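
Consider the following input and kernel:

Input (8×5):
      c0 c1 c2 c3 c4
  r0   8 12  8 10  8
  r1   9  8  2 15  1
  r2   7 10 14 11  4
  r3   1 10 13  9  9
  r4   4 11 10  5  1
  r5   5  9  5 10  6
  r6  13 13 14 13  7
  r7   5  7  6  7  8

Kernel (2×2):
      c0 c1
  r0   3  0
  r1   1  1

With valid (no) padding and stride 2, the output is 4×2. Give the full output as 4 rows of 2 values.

41 41
32 64
26 45
51 55

Output[0,0]: The receptive field on the input at this output position is [8 12 / 9 8]. Elementwise product with the kernel and sum: 8·3 + 9·1 + 8·1.
Output[0,1]: The receptive field on the input at this output position is [8 10 / 2 15]. Elementwise product with the kernel and sum: 8·3 + 2·1 + 15·1.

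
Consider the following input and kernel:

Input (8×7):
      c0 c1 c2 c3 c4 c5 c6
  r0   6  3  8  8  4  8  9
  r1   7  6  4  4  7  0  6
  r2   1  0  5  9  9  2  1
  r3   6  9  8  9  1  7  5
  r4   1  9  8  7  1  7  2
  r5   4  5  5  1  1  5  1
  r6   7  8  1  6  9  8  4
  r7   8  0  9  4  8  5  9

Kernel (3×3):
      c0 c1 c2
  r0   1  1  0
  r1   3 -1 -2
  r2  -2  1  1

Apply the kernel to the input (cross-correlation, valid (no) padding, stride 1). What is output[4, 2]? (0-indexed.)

40

The receptive field on the input at this output position is [8 7 1 / 5 1 1 / 1 6 9]. Elementwise product with the kernel and sum: 8·1 + 7·1 + 5·3 + 1·-1 + 1·-2 + 1·-2 + 6·1 + 9·1.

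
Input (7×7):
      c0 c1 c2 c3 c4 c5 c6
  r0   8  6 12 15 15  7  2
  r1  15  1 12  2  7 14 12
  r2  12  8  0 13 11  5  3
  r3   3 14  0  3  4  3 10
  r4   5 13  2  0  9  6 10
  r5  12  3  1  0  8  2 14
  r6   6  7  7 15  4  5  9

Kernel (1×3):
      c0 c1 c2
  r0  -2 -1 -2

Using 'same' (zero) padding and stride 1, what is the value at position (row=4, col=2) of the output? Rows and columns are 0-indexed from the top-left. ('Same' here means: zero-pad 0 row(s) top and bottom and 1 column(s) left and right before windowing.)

-28

The receptive field on the zero-padded input at this output position is [13 2 0]. Elementwise product with the kernel and sum: 13·-2 + 2·-1 + 0·-2.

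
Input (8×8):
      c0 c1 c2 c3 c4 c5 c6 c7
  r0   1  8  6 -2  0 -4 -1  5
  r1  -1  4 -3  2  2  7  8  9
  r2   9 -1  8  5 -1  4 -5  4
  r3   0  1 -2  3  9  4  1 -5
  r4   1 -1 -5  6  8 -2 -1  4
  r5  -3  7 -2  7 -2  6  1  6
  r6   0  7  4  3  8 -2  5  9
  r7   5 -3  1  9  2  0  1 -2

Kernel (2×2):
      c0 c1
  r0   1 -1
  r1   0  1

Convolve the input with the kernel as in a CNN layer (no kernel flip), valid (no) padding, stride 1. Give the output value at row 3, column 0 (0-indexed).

The receptive field on the input at this output position is [0 1 / 1 -1]. Elementwise product with the kernel and sum: 0·1 + 1·-1 + -1·1.

-2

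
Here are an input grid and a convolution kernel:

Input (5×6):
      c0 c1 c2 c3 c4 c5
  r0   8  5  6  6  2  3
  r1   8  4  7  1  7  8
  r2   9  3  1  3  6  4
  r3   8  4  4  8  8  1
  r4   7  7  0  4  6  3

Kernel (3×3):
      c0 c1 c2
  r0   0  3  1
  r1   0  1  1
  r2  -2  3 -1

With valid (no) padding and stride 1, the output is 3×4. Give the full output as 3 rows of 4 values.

22 26 29 32
15 22 27 46
25 0 37 38

Output[0,0]: The receptive field on the input at this output position is [8 5 6 / 8 4 7 / 9 3 1]. Elementwise product with the kernel and sum: 5·3 + 6·1 + 4·1 + 7·1 + 9·-2 + 3·3 + 1·-1.
Output[0,1]: The receptive field on the input at this output position is [5 6 6 / 4 7 1 / 3 1 3]. Elementwise product with the kernel and sum: 6·3 + 6·1 + 7·1 + 1·1 + 3·-2 + 1·3 + 3·-1.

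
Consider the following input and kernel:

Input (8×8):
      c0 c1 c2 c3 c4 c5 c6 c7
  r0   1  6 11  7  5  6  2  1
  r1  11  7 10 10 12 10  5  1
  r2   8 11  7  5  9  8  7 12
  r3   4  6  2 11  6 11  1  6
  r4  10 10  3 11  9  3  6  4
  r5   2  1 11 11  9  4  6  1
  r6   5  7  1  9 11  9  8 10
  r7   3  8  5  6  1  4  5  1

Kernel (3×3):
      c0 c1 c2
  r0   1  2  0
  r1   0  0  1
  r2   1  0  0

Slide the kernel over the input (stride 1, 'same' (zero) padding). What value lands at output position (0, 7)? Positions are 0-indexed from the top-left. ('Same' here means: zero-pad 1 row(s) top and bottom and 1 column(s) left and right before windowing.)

The receptive field on the zero-padded input at this output position is [0 0 0 / 2 1 0 / 5 1 0]. Elementwise product with the kernel and sum: 0·1 + 0·2 + 0·1 + 5·1.

5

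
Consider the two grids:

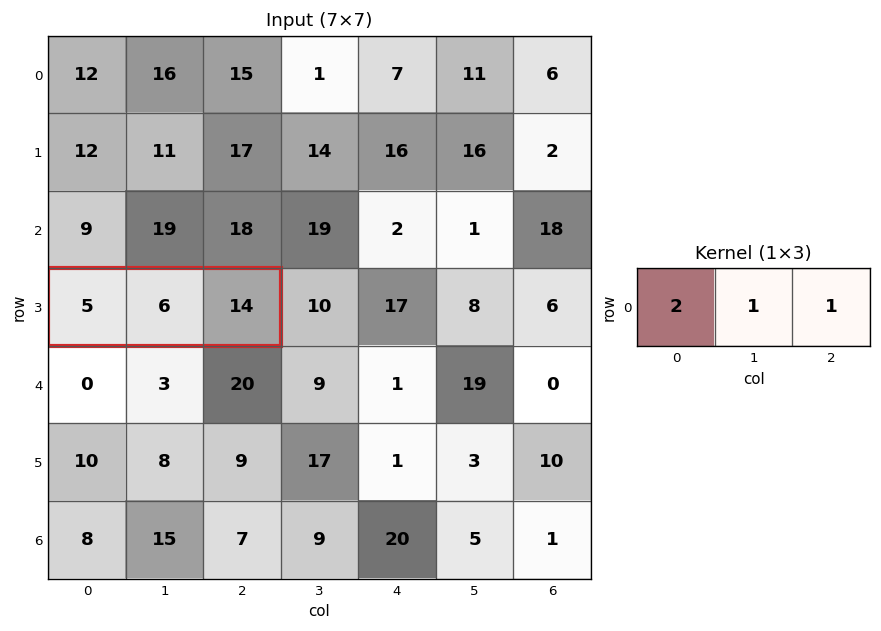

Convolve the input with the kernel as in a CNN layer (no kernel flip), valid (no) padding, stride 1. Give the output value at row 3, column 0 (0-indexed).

30

The receptive field on the input at this output position is [5 6 14]. Elementwise product with the kernel and sum: 5·2 + 6·1 + 14·1.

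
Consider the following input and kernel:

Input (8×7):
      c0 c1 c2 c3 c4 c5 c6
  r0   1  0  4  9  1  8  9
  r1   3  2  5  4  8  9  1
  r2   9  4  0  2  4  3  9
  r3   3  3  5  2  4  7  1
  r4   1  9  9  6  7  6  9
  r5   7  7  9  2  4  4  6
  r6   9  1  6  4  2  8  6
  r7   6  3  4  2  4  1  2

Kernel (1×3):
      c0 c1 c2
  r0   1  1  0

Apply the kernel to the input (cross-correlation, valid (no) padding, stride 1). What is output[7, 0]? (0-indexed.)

9

The receptive field on the input at this output position is [6 3 4]. Elementwise product with the kernel and sum: 6·1 + 3·1.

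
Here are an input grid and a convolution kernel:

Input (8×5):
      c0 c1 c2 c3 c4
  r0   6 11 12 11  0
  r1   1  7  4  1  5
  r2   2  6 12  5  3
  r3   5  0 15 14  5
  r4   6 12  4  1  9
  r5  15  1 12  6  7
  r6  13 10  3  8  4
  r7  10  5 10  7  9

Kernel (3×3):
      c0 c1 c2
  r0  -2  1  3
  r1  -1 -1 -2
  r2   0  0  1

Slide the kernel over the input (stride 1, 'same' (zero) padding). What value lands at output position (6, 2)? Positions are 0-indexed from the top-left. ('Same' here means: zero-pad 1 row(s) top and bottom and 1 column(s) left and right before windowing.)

The receptive field on the zero-padded input at this output position is [1 12 6 / 10 3 8 / 5 10 7]. Elementwise product with the kernel and sum: 1·-2 + 12·1 + 6·3 + 10·-1 + 3·-1 + 8·-2 + 7·1.

6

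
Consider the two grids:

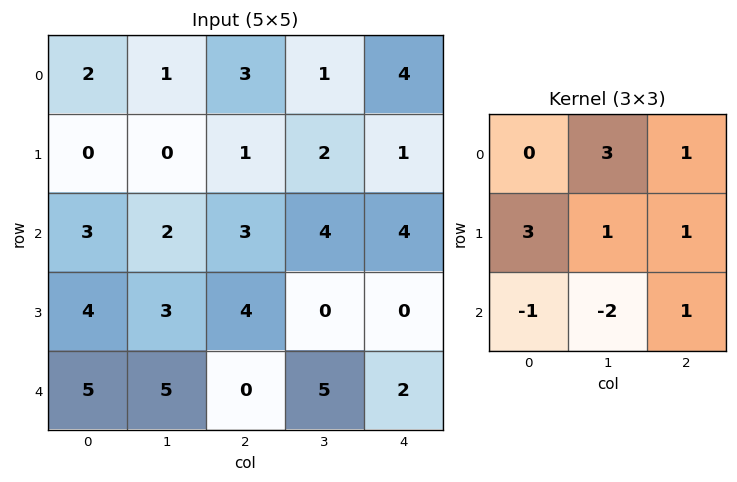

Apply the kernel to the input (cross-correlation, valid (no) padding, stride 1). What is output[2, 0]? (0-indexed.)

The receptive field on the input at this output position is [3 2 3 / 4 3 4 / 5 5 0]. Elementwise product with the kernel and sum: 2·3 + 3·1 + 4·3 + 3·1 + 4·1 + 5·-1 + 5·-2 + 0·1.

13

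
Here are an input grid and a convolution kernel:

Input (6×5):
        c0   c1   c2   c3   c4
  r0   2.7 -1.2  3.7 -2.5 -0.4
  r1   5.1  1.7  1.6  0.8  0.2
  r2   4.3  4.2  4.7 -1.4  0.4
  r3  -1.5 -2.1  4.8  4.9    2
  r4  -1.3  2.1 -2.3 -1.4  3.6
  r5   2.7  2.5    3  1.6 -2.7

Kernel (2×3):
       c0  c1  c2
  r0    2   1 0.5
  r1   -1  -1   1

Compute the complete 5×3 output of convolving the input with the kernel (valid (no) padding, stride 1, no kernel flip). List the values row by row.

Output[0,0]: The receptive field on the input at this output position is [2.7 -1.2 3.7 / 5.1 1.7 1.6]. Elementwise product with the kernel and sum: 2.7·2 + -1.2·1 + 3.7·0.5 + 5.1·-1 + 1.7·-1 + 1.6·1.

0.85 -2.45 2.5
8.9 -4.9 1.2
23.55 14.6 0.5
-5.8 1.85 22.8
-3.85 -2.7 -11.5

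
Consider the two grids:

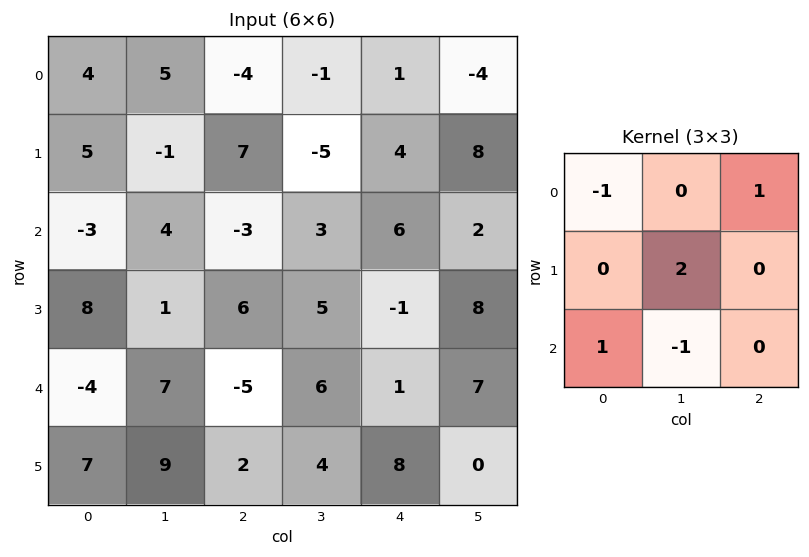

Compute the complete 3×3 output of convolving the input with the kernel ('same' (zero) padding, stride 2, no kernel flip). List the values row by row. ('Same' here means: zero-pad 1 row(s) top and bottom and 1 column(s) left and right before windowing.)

3 -16 -7
-15 -15 31
-14 1 1

Output[0,0]: The receptive field on the zero-padded input at this output position is [0 0 0 / 0 4 5 / 0 5 -1]. Elementwise product with the kernel and sum: 0·-1 + 0·1 + 4·2 + 0·1 + 5·-1.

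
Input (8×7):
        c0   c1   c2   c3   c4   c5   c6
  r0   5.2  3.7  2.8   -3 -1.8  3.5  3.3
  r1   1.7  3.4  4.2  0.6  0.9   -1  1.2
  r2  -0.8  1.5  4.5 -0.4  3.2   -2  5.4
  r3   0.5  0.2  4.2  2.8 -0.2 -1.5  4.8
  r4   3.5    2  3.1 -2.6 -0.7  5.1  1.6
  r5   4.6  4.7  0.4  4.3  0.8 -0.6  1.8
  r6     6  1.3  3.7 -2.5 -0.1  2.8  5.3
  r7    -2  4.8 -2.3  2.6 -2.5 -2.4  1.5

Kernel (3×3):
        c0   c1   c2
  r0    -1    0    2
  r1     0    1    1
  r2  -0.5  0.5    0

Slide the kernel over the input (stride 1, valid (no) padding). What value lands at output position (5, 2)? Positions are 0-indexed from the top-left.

1.05

The receptive field on the input at this output position is [0.4 4.3 0.8 / 3.7 -2.5 -0.1 / -2.3 2.6 -2.5]. Elementwise product with the kernel and sum: 0.4·-1 + 0.8·2 + -2.5·1 + -0.1·1 + -2.3·-0.5 + 2.6·0.5.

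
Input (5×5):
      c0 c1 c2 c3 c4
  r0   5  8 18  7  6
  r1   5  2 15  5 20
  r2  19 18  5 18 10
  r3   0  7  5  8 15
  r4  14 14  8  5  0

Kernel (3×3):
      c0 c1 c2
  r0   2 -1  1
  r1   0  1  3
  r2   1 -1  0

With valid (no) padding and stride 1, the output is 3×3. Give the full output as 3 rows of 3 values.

Output[0,0]: The receptive field on the input at this output position is [5 8 18 / 5 2 15 / 19 18 5]. Elementwise product with the kernel and sum: 5·2 + 8·-1 + 18·1 + 2·1 + 15·3 + 19·1 + 18·-1.

68 48 87
49 55 90
47 84 58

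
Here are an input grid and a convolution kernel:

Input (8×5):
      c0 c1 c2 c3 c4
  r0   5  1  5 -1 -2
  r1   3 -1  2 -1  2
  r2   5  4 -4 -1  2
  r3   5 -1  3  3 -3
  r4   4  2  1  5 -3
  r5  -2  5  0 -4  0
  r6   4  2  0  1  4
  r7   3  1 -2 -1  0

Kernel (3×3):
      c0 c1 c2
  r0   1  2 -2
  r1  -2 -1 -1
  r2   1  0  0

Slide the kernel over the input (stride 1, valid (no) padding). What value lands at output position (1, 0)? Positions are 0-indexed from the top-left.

-8

The receptive field on the input at this output position is [3 -1 2 / 5 4 -4 / 5 -1 3]. Elementwise product with the kernel and sum: 3·1 + -1·2 + 2·-2 + 5·-2 + 4·-1 + -4·-1 + 5·1.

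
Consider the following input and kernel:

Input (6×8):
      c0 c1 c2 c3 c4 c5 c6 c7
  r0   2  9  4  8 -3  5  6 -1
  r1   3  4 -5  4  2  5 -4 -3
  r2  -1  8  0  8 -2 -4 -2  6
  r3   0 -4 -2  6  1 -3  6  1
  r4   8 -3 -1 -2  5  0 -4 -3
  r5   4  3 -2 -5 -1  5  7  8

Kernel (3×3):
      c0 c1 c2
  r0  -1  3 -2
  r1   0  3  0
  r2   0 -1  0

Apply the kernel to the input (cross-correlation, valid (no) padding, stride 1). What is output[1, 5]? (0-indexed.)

The receptive field on the input at this output position is [5 -4 -3 / -4 -2 6 / -3 6 1]. Elementwise product with the kernel and sum: 5·-1 + -4·3 + -3·-2 + -2·3 + 6·-1.

-23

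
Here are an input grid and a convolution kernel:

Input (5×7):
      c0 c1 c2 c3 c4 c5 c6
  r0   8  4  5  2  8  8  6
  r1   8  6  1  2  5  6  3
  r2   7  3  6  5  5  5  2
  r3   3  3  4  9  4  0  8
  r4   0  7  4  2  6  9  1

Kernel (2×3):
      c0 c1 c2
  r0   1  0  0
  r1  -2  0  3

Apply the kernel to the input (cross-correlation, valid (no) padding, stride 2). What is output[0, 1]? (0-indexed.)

The receptive field on the input at this output position is [5 2 8 / 1 2 5]. Elementwise product with the kernel and sum: 5·1 + 1·-2 + 5·3.

18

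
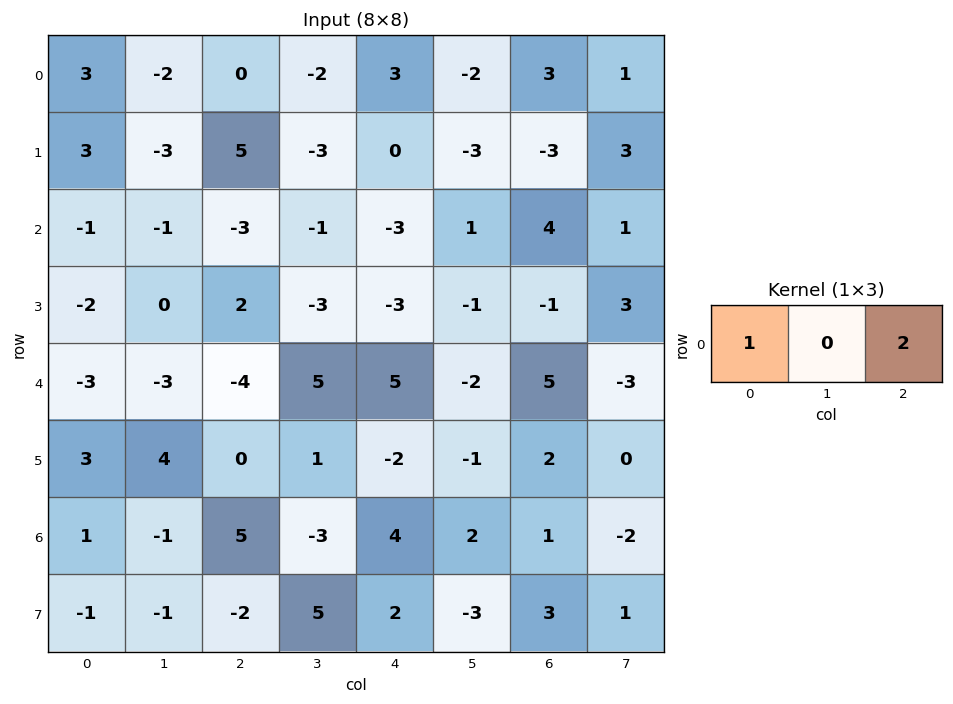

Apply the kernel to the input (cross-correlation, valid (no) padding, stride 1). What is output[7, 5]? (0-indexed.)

The receptive field on the input at this output position is [-3 3 1]. Elementwise product with the kernel and sum: -3·1 + 1·2.

-1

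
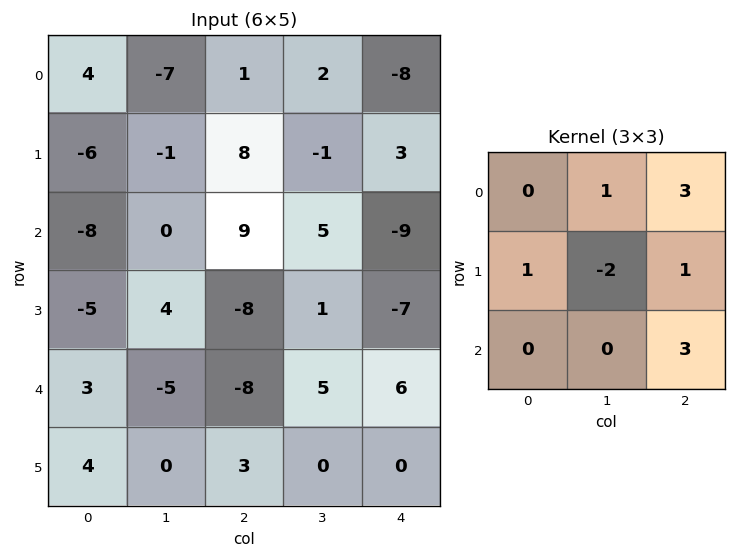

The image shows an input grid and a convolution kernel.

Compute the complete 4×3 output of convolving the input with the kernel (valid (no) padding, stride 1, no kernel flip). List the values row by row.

27 4 -36
0 -5 -23
-18 60 -21
-6 11 -32

Output[0,0]: The receptive field on the input at this output position is [4 -7 1 / -6 -1 8 / -8 0 9]. Elementwise product with the kernel and sum: -7·1 + 1·3 + -6·1 + -1·-2 + 8·1 + 9·3.
Output[0,1]: The receptive field on the input at this output position is [-7 1 2 / -1 8 -1 / 0 9 5]. Elementwise product with the kernel and sum: 1·1 + 2·3 + -1·1 + 8·-2 + -1·1 + 5·3.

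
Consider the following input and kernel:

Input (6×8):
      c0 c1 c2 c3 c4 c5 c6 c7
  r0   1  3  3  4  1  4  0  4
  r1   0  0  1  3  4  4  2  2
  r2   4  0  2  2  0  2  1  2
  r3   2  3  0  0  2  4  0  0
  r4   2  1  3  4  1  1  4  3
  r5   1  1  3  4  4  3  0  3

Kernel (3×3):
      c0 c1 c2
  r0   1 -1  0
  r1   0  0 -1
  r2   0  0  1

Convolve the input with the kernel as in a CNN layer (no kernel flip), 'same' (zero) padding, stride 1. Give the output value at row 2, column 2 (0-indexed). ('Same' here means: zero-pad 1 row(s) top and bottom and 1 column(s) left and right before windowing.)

-3

The receptive field on the zero-padded input at this output position is [0 1 3 / 0 2 2 / 3 0 0]. Elementwise product with the kernel and sum: 0·1 + 1·-1 + 2·-1 + 0·1.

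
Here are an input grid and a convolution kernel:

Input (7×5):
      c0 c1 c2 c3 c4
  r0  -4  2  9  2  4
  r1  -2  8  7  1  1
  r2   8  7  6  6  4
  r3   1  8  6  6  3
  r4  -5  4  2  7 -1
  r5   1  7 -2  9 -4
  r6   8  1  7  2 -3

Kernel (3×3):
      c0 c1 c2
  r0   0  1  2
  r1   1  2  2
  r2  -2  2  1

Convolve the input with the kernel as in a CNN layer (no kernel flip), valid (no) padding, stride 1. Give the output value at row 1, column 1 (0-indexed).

42

The receptive field on the input at this output position is [8 7 1 / 7 6 6 / 8 6 6]. Elementwise product with the kernel and sum: 7·1 + 1·2 + 7·1 + 6·2 + 6·2 + 8·-2 + 6·2 + 6·1.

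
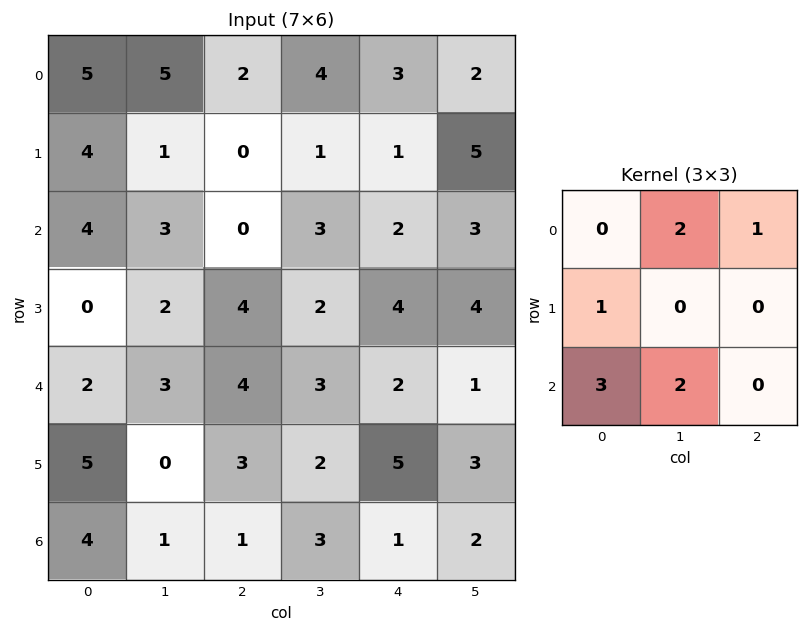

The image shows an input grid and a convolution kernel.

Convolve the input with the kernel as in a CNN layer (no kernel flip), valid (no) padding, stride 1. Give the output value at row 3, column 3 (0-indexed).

The receptive field on the input at this output position is [2 4 4 / 3 2 1 / 2 5 3]. Elementwise product with the kernel and sum: 4·2 + 4·1 + 3·1 + 2·3 + 5·2.

31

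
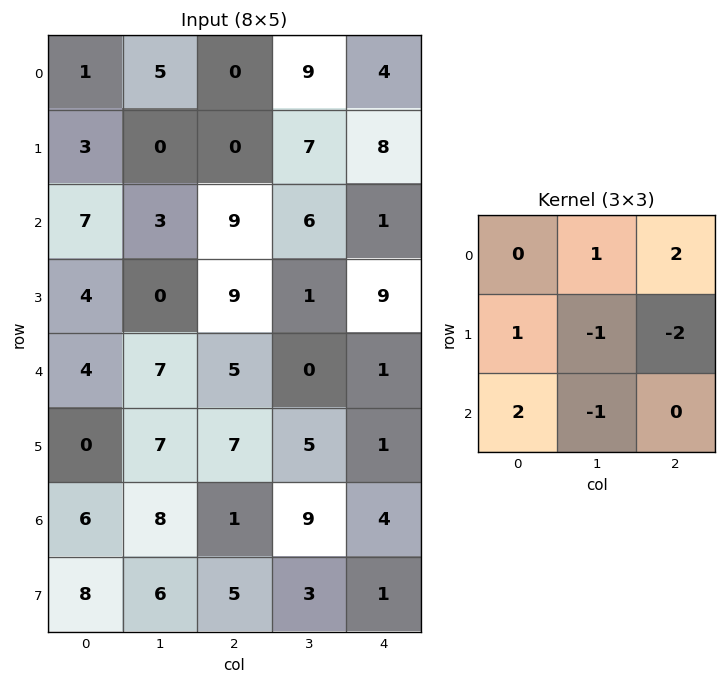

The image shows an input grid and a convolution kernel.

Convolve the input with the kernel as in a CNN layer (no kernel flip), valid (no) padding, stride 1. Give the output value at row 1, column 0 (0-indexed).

-6

The receptive field on the input at this output position is [3 0 0 / 7 3 9 / 4 0 9]. Elementwise product with the kernel and sum: 0·1 + 0·2 + 7·1 + 3·-1 + 9·-2 + 4·2 + 0·-1.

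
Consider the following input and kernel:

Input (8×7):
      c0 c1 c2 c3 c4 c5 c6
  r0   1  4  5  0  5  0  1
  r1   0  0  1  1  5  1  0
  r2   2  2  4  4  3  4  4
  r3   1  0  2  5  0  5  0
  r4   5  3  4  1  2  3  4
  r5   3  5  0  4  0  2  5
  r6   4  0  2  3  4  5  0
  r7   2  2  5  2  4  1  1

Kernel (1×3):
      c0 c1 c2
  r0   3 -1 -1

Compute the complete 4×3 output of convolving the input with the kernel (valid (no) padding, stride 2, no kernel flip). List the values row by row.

Output[0,0]: The receptive field on the input at this output position is [1 4 5]. Elementwise product with the kernel and sum: 1·3 + 4·-1 + 5·-1.

-6 10 14
0 5 1
8 9 -1
10 -1 7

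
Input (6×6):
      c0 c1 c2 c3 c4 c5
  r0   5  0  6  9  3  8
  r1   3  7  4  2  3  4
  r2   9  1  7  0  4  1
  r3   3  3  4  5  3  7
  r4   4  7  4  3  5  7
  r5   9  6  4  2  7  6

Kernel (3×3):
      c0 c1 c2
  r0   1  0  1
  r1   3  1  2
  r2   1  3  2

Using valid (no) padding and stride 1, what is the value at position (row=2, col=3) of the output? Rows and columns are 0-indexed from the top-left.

65

The receptive field on the input at this output position is [0 4 1 / 5 3 7 / 3 5 7]. Elementwise product with the kernel and sum: 0·1 + 1·1 + 5·3 + 3·1 + 7·2 + 3·1 + 5·3 + 7·2.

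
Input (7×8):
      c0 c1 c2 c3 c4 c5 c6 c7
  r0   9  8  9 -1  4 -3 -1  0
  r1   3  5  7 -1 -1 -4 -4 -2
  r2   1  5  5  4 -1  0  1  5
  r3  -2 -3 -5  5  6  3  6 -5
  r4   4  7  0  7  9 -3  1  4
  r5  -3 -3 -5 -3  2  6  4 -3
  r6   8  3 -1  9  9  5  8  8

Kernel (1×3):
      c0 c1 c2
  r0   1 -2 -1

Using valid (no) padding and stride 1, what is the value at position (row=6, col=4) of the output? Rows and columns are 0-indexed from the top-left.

The receptive field on the input at this output position is [9 5 8]. Elementwise product with the kernel and sum: 9·1 + 5·-2 + 8·-1.

-9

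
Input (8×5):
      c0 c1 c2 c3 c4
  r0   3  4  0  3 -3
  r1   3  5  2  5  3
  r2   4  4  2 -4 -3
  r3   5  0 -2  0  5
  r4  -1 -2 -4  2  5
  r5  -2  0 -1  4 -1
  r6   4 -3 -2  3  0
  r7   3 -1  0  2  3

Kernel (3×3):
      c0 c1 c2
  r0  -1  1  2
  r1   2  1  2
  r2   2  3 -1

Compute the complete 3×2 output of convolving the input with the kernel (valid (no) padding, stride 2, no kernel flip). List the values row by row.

34 7
6 -13
-14 21

Output[0,0]: The receptive field on the input at this output position is [3 4 0 / 3 5 2 / 4 4 2]. Elementwise product with the kernel and sum: 3·-1 + 4·1 + 0·2 + 3·2 + 5·1 + 2·2 + 4·2 + 4·3 + 2·-1.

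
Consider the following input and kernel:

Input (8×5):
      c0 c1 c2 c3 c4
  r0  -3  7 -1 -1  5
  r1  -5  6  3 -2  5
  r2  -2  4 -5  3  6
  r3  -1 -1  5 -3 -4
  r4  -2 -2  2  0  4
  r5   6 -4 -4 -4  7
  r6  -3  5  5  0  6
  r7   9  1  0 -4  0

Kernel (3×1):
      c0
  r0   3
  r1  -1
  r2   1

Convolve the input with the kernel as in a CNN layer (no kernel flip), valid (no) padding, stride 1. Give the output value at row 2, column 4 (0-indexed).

The receptive field on the input at this output position is [6 / -4 / 4]. Elementwise product with the kernel and sum: 6·3 + -4·-1 + 4·1.

26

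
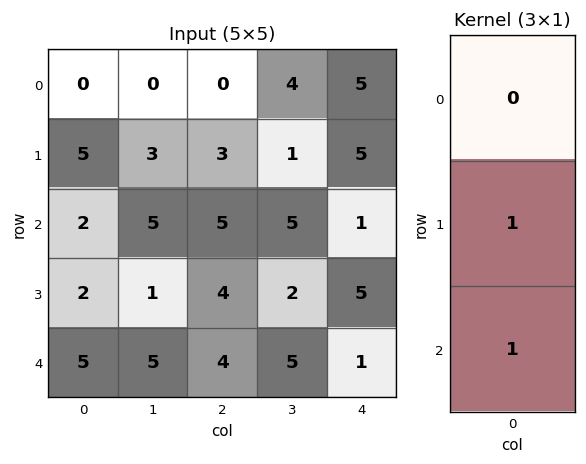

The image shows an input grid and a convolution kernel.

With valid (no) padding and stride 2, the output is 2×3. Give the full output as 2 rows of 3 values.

Output[0,0]: The receptive field on the input at this output position is [0 / 5 / 2]. Elementwise product with the kernel and sum: 5·1 + 2·1.
Output[0,1]: The receptive field on the input at this output position is [0 / 3 / 5]. Elementwise product with the kernel and sum: 3·1 + 5·1.

7 8 6
7 8 6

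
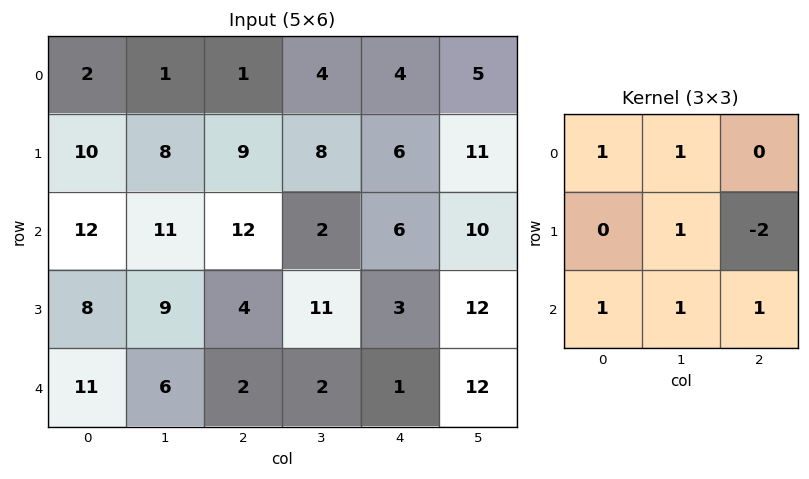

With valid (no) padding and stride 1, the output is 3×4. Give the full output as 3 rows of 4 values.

Output[0,0]: The receptive field on the input at this output position is [2 1 1 / 10 8 9 / 12 11 12]. Elementwise product with the kernel and sum: 2·1 + 1·1 + 8·1 + 9·-2 + 12·1 + 11·1 + 12·1.
Output[0,1]: The receptive field on the input at this output position is [1 1 4 / 8 9 8 / 11 12 2]. Elementwise product with the kernel and sum: 1·1 + 1·1 + 9·1 + 8·-2 + 11·1 + 12·1 + 2·1.

28 20 21 10
26 49 25 26
43 15 24 2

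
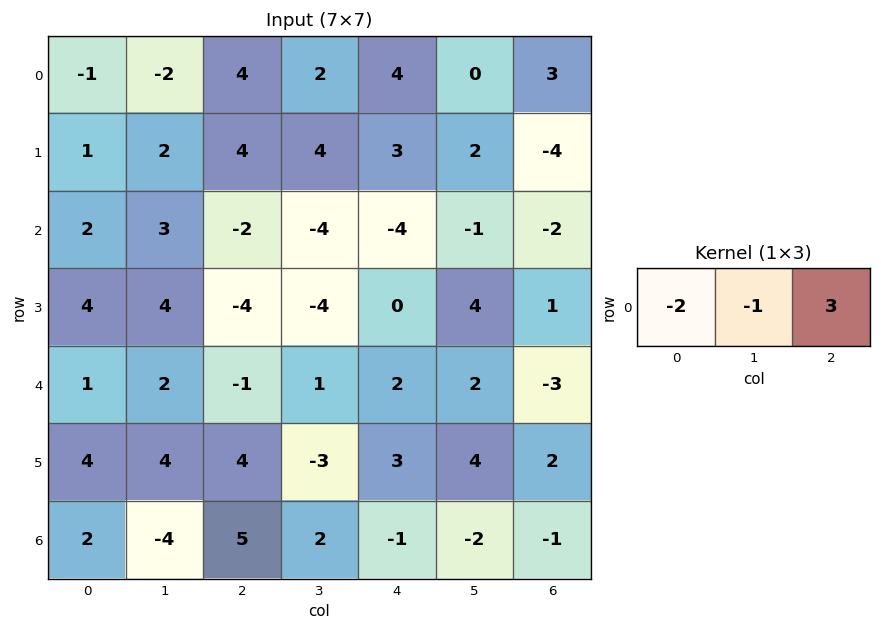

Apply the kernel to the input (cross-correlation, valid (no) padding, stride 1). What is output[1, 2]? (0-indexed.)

-3

The receptive field on the input at this output position is [4 4 3]. Elementwise product with the kernel and sum: 4·-2 + 4·-1 + 3·3.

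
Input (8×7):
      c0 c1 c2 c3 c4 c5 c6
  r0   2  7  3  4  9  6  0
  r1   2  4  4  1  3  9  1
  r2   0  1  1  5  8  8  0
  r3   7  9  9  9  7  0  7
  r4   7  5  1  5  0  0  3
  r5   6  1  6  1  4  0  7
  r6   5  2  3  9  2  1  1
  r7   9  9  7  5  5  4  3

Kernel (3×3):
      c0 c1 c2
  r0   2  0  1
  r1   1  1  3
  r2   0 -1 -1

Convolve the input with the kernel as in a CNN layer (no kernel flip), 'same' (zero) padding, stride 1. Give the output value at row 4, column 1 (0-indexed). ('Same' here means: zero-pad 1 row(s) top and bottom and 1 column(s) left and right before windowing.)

The receptive field on the zero-padded input at this output position is [7 9 9 / 7 5 1 / 6 1 6]. Elementwise product with the kernel and sum: 7·2 + 9·1 + 7·1 + 5·1 + 1·3 + 1·-1 + 6·-1.

31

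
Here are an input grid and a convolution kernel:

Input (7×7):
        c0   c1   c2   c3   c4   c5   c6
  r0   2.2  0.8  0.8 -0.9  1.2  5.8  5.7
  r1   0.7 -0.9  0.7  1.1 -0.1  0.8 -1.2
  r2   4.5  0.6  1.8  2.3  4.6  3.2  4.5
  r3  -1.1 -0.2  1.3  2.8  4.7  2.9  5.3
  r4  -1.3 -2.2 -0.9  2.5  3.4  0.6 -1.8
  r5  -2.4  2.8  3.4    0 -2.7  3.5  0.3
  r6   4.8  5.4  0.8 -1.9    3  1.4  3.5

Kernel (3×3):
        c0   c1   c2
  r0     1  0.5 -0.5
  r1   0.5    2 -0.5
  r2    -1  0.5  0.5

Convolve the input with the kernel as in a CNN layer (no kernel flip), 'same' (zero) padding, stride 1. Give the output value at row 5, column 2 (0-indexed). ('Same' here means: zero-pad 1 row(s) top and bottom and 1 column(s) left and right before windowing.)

The receptive field on the zero-padded input at this output position is [-2.2 -0.9 2.5 / 2.8 3.4 0 / 5.4 0.8 -1.9]. Elementwise product with the kernel and sum: -2.2·1 + -0.9·0.5 + 2.5·-0.5 + 2.8·0.5 + 3.4·2 + 0·-0.5 + 5.4·-1 + 0.8·0.5 + -1.9·0.5.

-1.65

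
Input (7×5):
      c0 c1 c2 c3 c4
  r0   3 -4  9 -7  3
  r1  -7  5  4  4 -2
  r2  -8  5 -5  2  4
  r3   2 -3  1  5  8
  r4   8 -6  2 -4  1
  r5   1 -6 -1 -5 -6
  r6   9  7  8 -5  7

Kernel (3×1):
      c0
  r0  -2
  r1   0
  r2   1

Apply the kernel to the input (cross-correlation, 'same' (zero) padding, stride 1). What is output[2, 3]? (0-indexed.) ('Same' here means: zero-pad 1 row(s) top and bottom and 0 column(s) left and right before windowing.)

The receptive field on the zero-padded input at this output position is [4 / 2 / 5]. Elementwise product with the kernel and sum: 4·-2 + 5·1.

-3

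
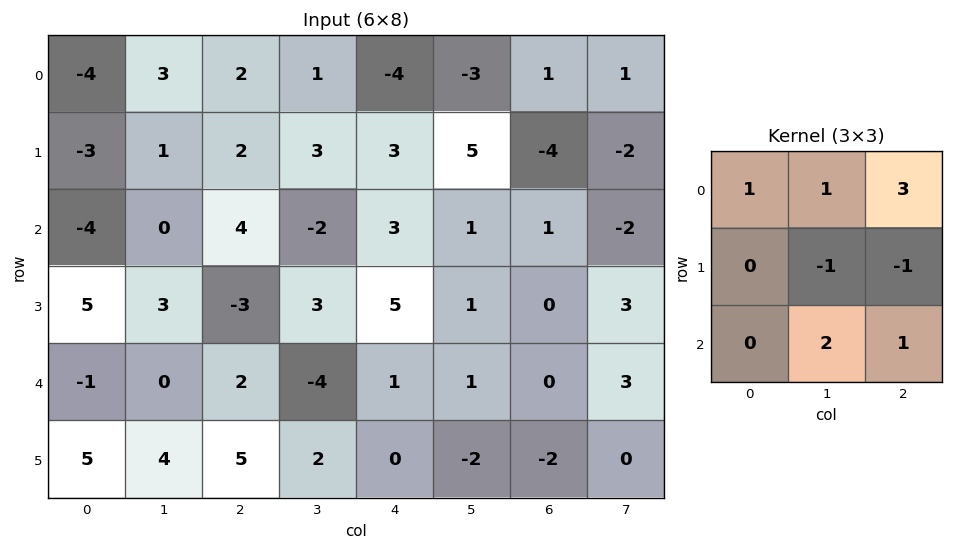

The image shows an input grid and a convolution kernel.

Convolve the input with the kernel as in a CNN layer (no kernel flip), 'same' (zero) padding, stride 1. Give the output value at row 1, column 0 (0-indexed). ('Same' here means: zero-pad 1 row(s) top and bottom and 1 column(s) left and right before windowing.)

The receptive field on the zero-padded input at this output position is [0 -4 3 / 0 -3 1 / 0 -4 0]. Elementwise product with the kernel and sum: 0·1 + -4·1 + 3·3 + -3·-1 + 1·-1 + -4·2 + 0·1.

-1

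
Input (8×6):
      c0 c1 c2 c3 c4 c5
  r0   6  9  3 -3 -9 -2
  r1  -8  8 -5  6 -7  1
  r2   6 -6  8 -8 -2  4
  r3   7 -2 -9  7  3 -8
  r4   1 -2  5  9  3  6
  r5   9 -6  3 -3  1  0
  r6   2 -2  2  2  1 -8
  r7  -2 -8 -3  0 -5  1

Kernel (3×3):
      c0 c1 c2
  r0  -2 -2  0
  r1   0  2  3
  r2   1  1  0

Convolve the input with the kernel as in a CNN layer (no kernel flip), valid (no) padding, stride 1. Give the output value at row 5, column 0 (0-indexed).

-14

The receptive field on the input at this output position is [9 -6 3 / 2 -2 2 / -2 -8 -3]. Elementwise product with the kernel and sum: 9·-2 + -6·-2 + -2·2 + 2·3 + -2·1 + -8·1.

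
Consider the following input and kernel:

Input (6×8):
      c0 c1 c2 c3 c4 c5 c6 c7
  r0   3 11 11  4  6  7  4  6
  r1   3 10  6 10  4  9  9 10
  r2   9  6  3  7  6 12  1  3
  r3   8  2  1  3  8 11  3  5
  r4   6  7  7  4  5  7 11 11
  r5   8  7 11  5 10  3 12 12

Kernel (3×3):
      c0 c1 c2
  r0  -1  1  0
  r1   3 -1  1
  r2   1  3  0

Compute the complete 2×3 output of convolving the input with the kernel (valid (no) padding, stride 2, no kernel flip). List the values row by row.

Output[0,0]: The receptive field on the input at this output position is [3 11 11 / 3 10 6 / 9 6 3]. Elementwise product with the kernel and sum: 3·-1 + 11·1 + 3·3 + 10·-1 + 6·1 + 9·1 + 6·3.

40 29 55
47 31 48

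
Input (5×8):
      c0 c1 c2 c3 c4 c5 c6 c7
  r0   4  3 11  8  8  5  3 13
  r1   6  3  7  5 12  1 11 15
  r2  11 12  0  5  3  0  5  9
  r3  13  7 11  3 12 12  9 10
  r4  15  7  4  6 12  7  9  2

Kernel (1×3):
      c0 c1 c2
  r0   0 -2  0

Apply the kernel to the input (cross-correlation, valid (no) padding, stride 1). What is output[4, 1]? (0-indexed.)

The receptive field on the input at this output position is [7 4 6]. Elementwise product with the kernel and sum: 4·-2.

-8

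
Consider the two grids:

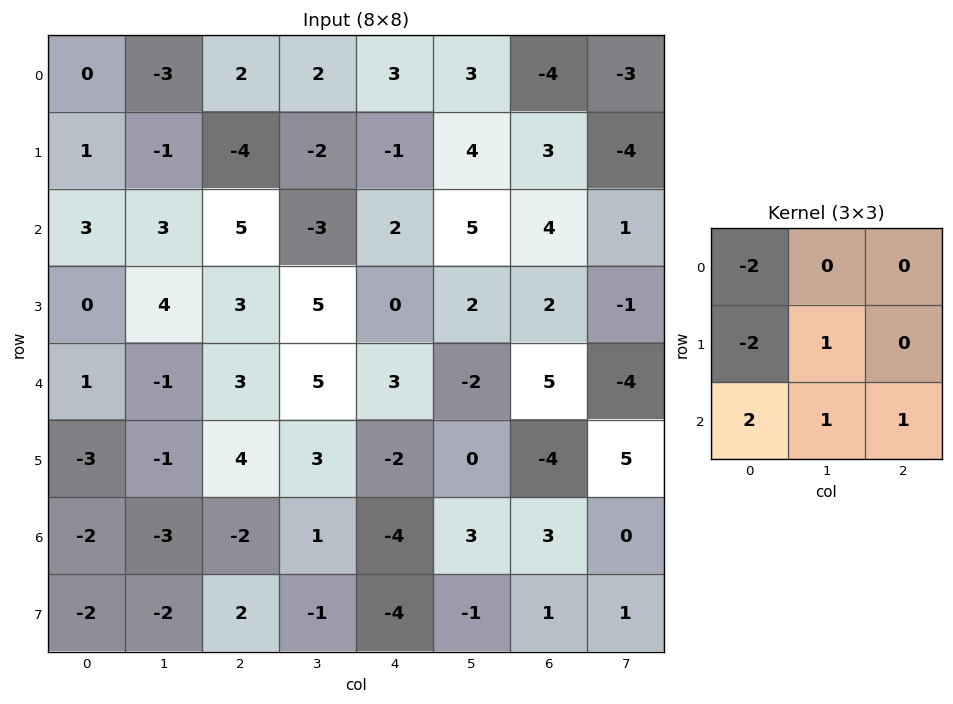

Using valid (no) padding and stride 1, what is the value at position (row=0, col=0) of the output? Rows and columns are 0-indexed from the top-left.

The receptive field on the input at this output position is [0 -3 2 / 1 -1 -4 / 3 3 5]. Elementwise product with the kernel and sum: 0·-2 + 1·-2 + -1·1 + 3·2 + 3·1 + 5·1.

11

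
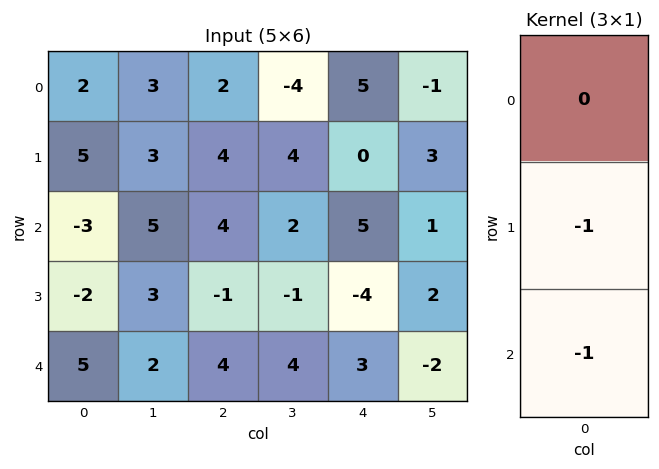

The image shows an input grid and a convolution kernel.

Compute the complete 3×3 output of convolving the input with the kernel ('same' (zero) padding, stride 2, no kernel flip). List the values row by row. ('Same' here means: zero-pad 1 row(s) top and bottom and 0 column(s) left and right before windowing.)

Output[0,0]: The receptive field on the zero-padded input at this output position is [0 / 2 / 5]. Elementwise product with the kernel and sum: 2·-1 + 5·-1.
Output[0,1]: The receptive field on the zero-padded input at this output position is [0 / 2 / 4]. Elementwise product with the kernel and sum: 2·-1 + 4·-1.

-7 -6 -5
5 -3 -1
-5 -4 -3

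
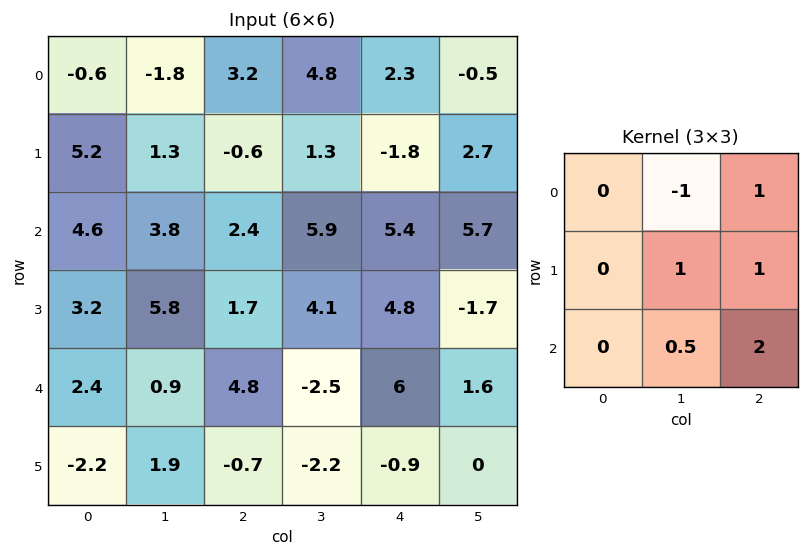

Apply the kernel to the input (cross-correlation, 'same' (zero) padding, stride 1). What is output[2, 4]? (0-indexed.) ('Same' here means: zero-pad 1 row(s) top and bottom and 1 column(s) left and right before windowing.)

14.6

The receptive field on the zero-padded input at this output position is [1.3 -1.8 2.7 / 5.9 5.4 5.7 / 4.1 4.8 -1.7]. Elementwise product with the kernel and sum: -1.8·-1 + 2.7·1 + 5.4·1 + 5.7·1 + 4.8·0.5 + -1.7·2.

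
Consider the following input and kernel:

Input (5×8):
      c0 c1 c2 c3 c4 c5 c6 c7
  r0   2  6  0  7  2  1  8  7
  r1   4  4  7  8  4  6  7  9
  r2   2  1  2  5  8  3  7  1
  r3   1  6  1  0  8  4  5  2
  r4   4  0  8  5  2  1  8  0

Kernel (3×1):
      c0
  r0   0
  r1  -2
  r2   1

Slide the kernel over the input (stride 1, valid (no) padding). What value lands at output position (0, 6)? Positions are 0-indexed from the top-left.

The receptive field on the input at this output position is [8 / 7 / 7]. Elementwise product with the kernel and sum: 7·-2 + 7·1.

-7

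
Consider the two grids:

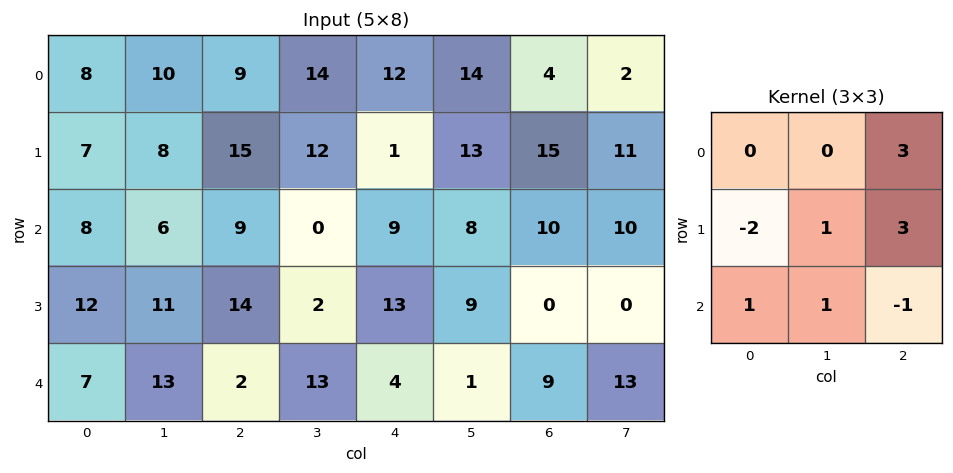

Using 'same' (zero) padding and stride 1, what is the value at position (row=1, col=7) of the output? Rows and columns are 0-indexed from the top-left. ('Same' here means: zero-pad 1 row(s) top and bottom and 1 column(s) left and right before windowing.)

1

The receptive field on the zero-padded input at this output position is [4 2 0 / 15 11 0 / 10 10 0]. Elementwise product with the kernel and sum: 0·3 + 15·-2 + 11·1 + 0·3 + 10·1 + 10·1 + 0·-1.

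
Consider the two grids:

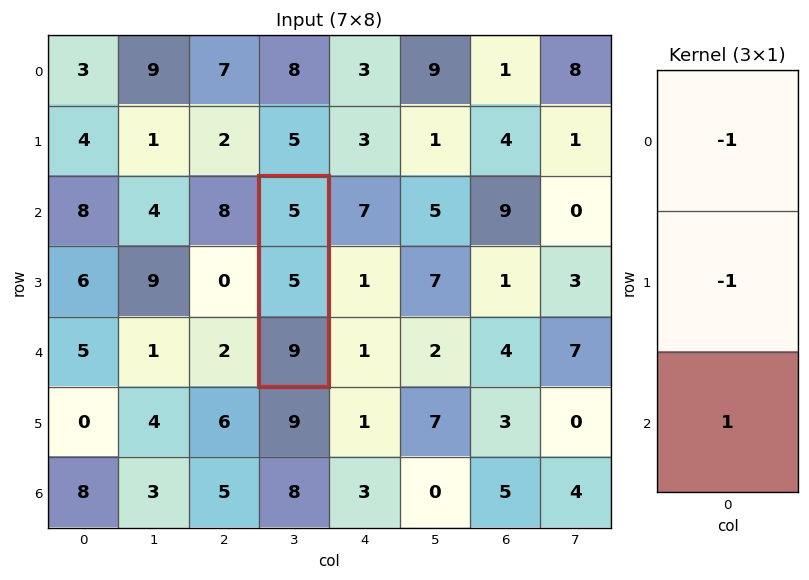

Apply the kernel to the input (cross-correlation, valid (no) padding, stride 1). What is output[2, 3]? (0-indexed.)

The receptive field on the input at this output position is [5 / 5 / 9]. Elementwise product with the kernel and sum: 5·-1 + 5·-1 + 9·1.

-1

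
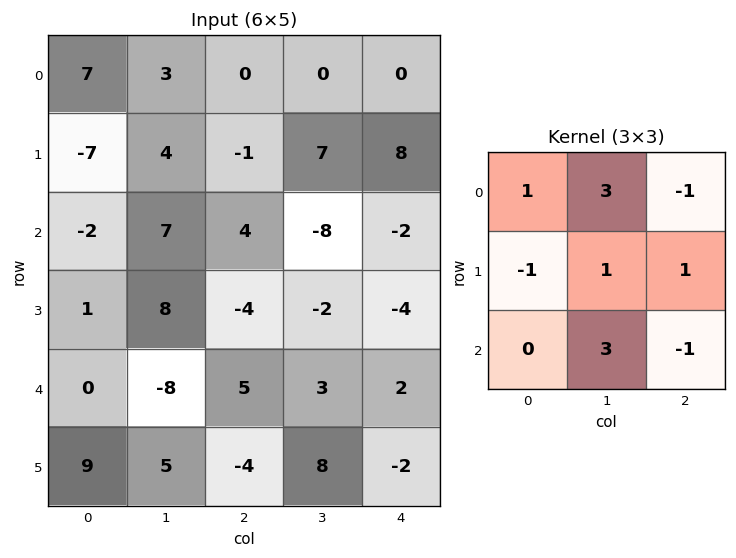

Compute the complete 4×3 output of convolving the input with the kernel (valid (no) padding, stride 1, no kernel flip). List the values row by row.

43 25 -6
47 -27 -4
-11 25 -13
45 -6 20

Output[0,0]: The receptive field on the input at this output position is [7 3 0 / -7 4 -1 / -2 7 4]. Elementwise product with the kernel and sum: 7·1 + 3·3 + 0·-1 + -7·-1 + 4·1 + -1·1 + 7·3 + 4·-1.
Output[0,1]: The receptive field on the input at this output position is [3 0 0 / 4 -1 7 / 7 4 -8]. Elementwise product with the kernel and sum: 3·1 + 0·3 + 0·-1 + 4·-1 + -1·1 + 7·1 + 4·3 + -8·-1.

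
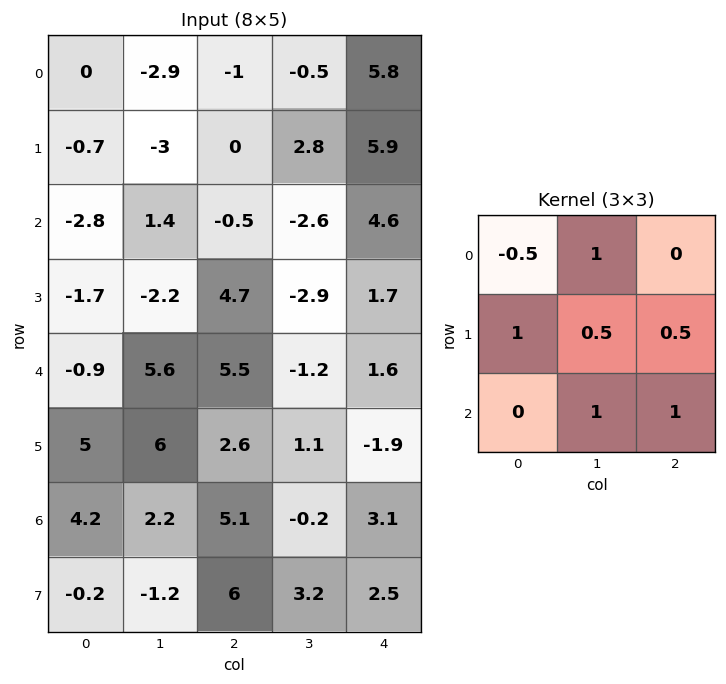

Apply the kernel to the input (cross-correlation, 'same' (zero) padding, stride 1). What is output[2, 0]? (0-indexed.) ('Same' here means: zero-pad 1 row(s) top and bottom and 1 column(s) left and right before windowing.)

The receptive field on the zero-padded input at this output position is [0 -0.7 -3 / 0 -2.8 1.4 / 0 -1.7 -2.2]. Elementwise product with the kernel and sum: 0·-0.5 + -0.7·1 + 0·1 + -2.8·0.5 + 1.4·0.5 + -1.7·1 + -2.2·1.

-5.3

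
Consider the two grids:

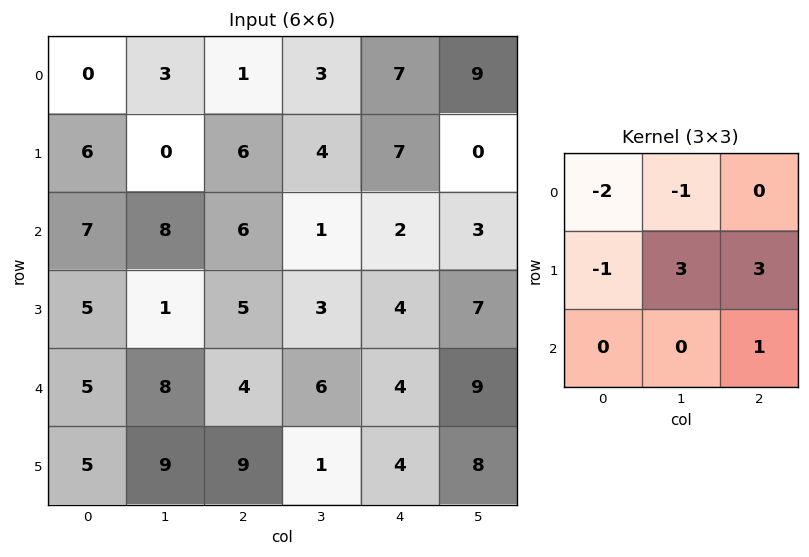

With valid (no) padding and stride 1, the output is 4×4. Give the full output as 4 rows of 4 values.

15 24 24 7
28 10 -9 6
-5 7 7 35
29 16 17 31

Output[0,0]: The receptive field on the input at this output position is [0 3 1 / 6 0 6 / 7 8 6]. Elementwise product with the kernel and sum: 0·-2 + 3·-1 + 6·-1 + 0·3 + 6·3 + 6·1.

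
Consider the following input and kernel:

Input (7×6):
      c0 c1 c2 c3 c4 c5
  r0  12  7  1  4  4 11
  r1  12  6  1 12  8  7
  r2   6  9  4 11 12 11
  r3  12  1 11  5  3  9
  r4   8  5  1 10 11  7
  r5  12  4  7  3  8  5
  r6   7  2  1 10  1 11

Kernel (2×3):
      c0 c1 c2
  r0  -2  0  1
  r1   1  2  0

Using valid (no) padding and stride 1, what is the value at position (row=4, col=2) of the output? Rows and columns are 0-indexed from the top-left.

22

The receptive field on the input at this output position is [1 10 11 / 7 3 8]. Elementwise product with the kernel and sum: 1·-2 + 11·1 + 7·1 + 3·2.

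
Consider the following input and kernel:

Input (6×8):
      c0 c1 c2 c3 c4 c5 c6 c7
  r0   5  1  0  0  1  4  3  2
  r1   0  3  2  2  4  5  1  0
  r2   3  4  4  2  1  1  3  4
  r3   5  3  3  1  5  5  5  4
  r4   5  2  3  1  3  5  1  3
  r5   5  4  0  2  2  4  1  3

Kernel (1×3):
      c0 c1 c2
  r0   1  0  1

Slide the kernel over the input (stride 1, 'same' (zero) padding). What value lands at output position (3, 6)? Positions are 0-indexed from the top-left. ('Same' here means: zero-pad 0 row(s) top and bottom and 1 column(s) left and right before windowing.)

The receptive field on the zero-padded input at this output position is [5 5 4]. Elementwise product with the kernel and sum: 5·1 + 4·1.

9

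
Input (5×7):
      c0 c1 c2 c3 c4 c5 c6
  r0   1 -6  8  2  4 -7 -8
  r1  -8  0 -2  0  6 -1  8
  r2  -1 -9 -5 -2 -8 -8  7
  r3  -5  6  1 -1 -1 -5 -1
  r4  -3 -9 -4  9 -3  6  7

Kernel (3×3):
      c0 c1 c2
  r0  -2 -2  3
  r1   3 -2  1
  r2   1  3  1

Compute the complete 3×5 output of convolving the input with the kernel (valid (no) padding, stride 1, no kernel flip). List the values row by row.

Output[0,0]: The receptive field on the input at this output position is [1 -6 8 / -8 0 -2 / -1 -9 -5]. Elementwise product with the kernel and sum: 1·-2 + -6·-2 + 8·3 + -8·3 + 0·-2 + -2·1 + -1·1 + -9·3 + -5·1.
Output[0,1]: The receptive field on the input at this output position is [-6 8 2 / 0 -2 0 / -9 -5 -2]. Elementwise product with the kernel and sum: -6·-2 + 8·-2 + 2·3 + 0·3 + -2·-2 + 0·1 + -9·1 + -5·3 + -2·1.

-25 -20 -27 -80 -15
34 -7 0 -22 -4
-55 25 14 -4 81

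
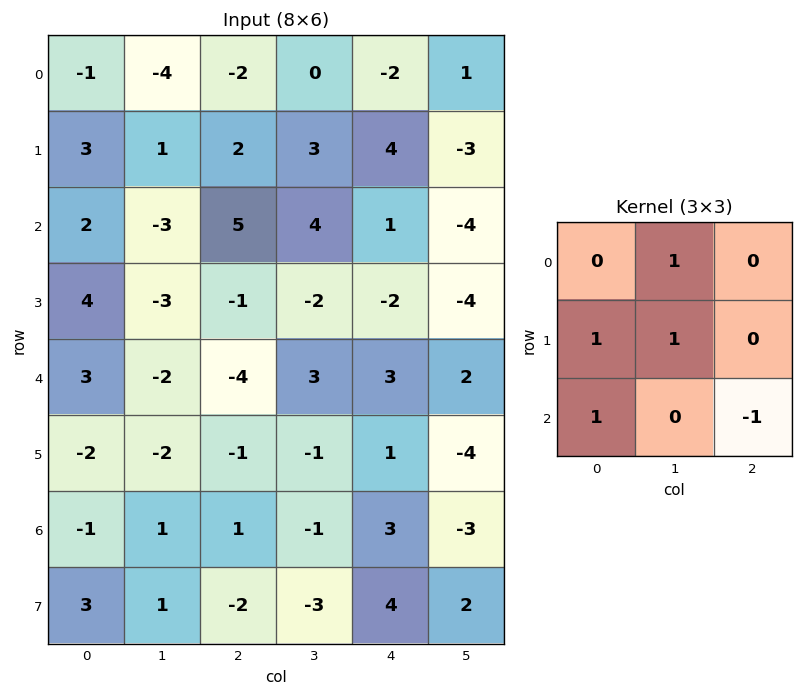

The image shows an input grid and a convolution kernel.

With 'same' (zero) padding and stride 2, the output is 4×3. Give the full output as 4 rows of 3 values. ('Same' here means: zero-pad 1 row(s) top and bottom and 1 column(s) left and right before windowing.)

-2 -8 4
8 3 11
9 -8 7
-4 5 -2

Output[0,0]: The receptive field on the zero-padded input at this output position is [0 0 0 / 0 -1 -4 / 0 3 1]. Elementwise product with the kernel and sum: 0·1 + 0·1 + -1·1 + 0·1 + 1·-1.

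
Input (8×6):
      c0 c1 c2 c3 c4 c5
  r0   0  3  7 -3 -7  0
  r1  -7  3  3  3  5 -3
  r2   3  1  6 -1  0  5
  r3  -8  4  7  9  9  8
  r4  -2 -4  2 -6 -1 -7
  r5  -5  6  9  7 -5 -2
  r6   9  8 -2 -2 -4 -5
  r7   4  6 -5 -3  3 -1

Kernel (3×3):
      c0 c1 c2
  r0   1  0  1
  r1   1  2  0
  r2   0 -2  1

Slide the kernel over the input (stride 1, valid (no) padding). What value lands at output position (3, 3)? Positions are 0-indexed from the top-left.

The receptive field on the input at this output position is [9 9 8 / -6 -1 -7 / 7 -5 -2]. Elementwise product with the kernel and sum: 9·1 + 8·1 + -6·1 + -1·2 + -5·-2 + -2·1.

17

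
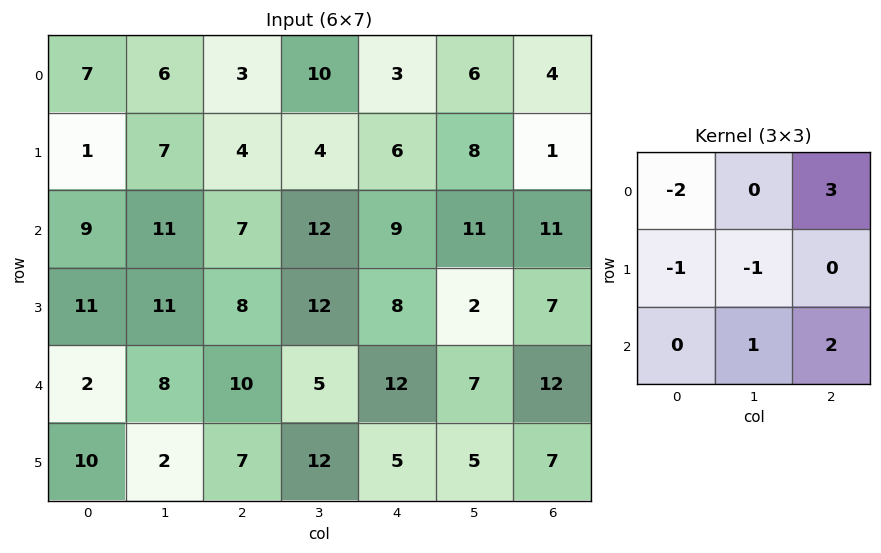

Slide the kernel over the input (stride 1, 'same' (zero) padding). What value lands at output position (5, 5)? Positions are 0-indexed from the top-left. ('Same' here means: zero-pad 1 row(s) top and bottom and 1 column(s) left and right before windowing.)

The receptive field on the zero-padded input at this output position is [12 7 12 / 5 5 7 / 0 0 0]. Elementwise product with the kernel and sum: 12·-2 + 12·3 + 5·-1 + 5·-1 + 0·1 + 0·2.

2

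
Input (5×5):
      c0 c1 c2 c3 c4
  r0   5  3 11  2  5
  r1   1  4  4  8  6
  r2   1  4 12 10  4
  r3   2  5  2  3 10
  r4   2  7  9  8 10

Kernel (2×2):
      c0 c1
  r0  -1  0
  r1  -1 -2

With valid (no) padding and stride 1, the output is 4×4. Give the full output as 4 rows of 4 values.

Output[0,0]: The receptive field on the input at this output position is [5 3 / 1 4]. Elementwise product with the kernel and sum: 5·-1 + 1·-1 + 4·-2.

-14 -15 -31 -22
-10 -32 -36 -26
-13 -13 -20 -33
-18 -30 -27 -31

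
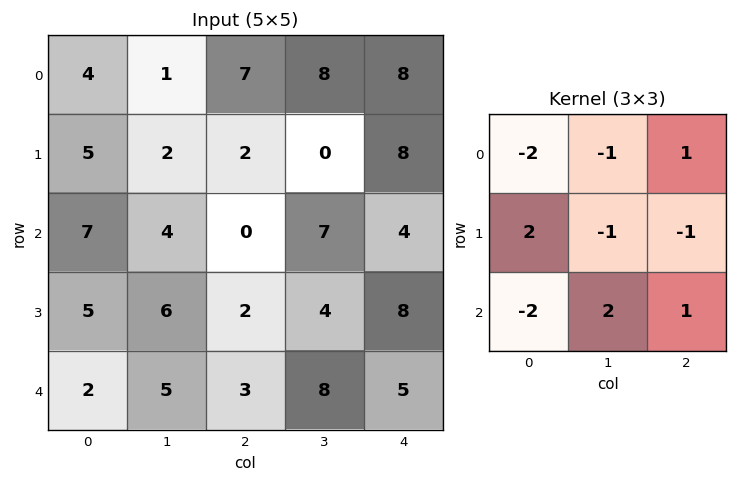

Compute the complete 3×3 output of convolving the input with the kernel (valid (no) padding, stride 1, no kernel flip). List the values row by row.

Output[0,0]: The receptive field on the input at this output position is [4 1 7 / 5 2 2 / 7 4 0]. Elementwise product with the kernel and sum: 4·-2 + 1·-1 + 7·1 + 5·2 + 2·-1 + 2·-1 + 7·-2 + 4·2 + 0·1.
Output[0,1]: The receptive field on the input at this output position is [1 7 8 / 2 2 0 / 4 0 7]. Elementwise product with the kernel and sum: 1·-2 + 7·-1 + 8·1 + 2·2 + 2·-1 + 0·-1 + 4·-2 + 0·2 + 7·1.

-2 0 0
4 -9 5
-7 9 4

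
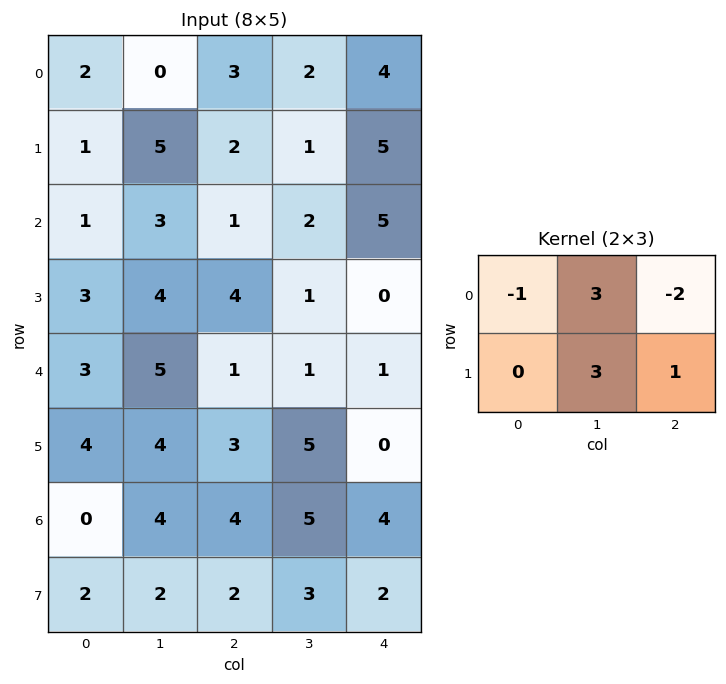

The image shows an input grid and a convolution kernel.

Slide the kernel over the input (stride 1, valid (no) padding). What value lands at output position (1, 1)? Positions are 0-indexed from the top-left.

4

The receptive field on the input at this output position is [5 2 1 / 3 1 2]. Elementwise product with the kernel and sum: 5·-1 + 2·3 + 1·-2 + 1·3 + 2·1.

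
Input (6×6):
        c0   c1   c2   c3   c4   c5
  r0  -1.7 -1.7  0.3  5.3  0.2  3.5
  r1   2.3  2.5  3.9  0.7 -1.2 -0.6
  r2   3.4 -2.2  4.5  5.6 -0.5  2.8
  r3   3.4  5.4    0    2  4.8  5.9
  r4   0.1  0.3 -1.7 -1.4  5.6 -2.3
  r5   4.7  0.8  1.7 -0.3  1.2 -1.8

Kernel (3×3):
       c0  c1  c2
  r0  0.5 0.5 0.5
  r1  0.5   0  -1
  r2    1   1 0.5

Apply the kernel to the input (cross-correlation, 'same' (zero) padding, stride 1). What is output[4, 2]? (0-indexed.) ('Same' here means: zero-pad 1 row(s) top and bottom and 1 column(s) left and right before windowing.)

7.6

The receptive field on the zero-padded input at this output position is [5.4 0 2 / 0.3 -1.7 -1.4 / 0.8 1.7 -0.3]. Elementwise product with the kernel and sum: 5.4·0.5 + 0·0.5 + 2·0.5 + 0.3·0.5 + -1.4·-1 + 0.8·1 + 1.7·1 + -0.3·0.5.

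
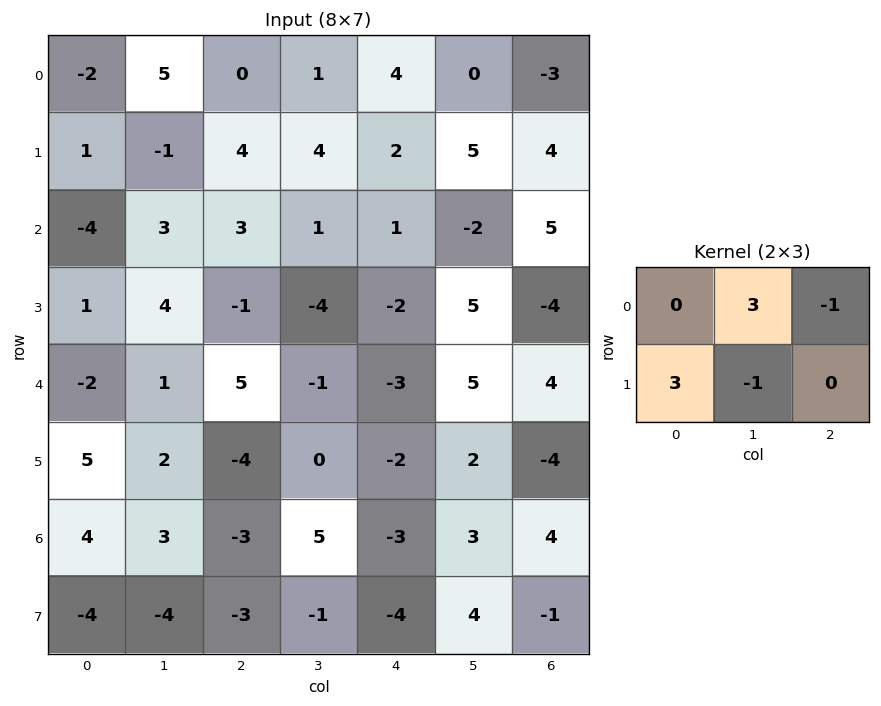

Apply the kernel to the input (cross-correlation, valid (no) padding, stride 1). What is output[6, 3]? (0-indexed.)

The receptive field on the input at this output position is [5 -3 3 / -1 -4 4]. Elementwise product with the kernel and sum: -3·3 + 3·-1 + -1·3 + -4·-1.

-11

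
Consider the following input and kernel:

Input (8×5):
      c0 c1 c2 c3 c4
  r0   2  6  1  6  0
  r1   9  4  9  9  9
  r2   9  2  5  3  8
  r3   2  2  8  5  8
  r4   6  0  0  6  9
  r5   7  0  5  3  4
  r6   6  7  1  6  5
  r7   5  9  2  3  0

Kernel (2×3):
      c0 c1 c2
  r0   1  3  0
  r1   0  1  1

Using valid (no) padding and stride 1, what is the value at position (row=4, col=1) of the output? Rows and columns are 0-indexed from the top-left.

8

The receptive field on the input at this output position is [0 0 6 / 0 5 3]. Elementwise product with the kernel and sum: 0·1 + 0·3 + 5·1 + 3·1.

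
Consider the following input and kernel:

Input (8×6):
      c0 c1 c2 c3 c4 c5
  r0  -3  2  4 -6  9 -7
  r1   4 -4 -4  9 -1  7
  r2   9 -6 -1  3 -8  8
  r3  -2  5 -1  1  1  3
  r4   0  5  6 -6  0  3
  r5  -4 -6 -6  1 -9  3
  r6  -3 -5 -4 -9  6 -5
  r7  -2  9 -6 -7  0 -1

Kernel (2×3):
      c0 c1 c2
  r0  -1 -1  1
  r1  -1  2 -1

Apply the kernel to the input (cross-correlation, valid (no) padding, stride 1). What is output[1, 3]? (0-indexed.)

-28

The receptive field on the input at this output position is [9 -1 7 / 3 -8 8]. Elementwise product with the kernel and sum: 9·-1 + -1·-1 + 7·1 + 3·-1 + -8·2 + 8·-1.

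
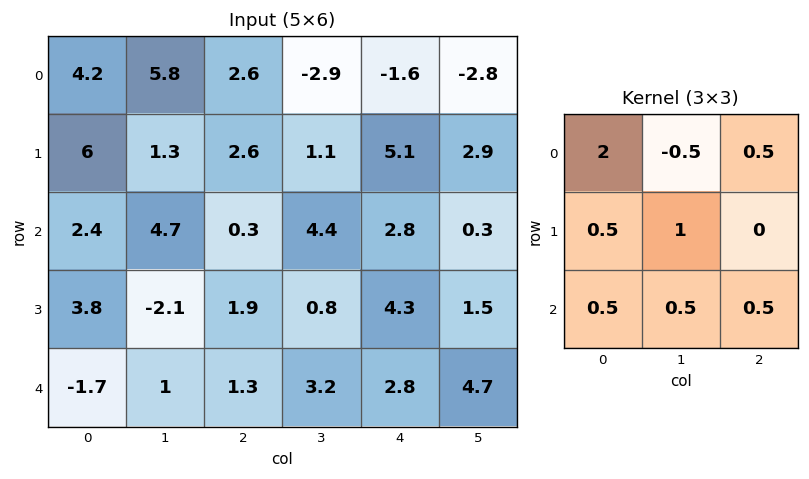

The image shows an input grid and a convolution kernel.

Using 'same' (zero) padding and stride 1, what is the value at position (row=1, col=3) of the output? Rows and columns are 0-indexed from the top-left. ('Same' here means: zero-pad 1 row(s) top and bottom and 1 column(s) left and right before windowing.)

The receptive field on the zero-padded input at this output position is [2.6 -2.9 -1.6 / 2.6 1.1 5.1 / 0.3 4.4 2.8]. Elementwise product with the kernel and sum: 2.6·2 + -2.9·-0.5 + -1.6·0.5 + 2.6·0.5 + 1.1·1 + 0.3·0.5 + 4.4·0.5 + 2.8·0.5.

12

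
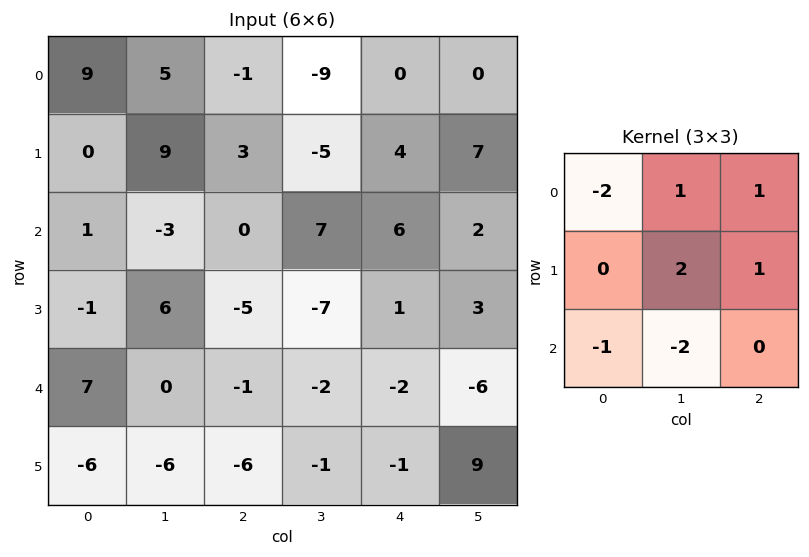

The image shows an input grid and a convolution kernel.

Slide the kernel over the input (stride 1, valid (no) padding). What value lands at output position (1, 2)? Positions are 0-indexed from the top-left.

The receptive field on the input at this output position is [3 -5 4 / 0 7 6 / -5 -7 1]. Elementwise product with the kernel and sum: 3·-2 + -5·1 + 4·1 + 7·2 + 6·1 + -5·-1 + -7·-2.

32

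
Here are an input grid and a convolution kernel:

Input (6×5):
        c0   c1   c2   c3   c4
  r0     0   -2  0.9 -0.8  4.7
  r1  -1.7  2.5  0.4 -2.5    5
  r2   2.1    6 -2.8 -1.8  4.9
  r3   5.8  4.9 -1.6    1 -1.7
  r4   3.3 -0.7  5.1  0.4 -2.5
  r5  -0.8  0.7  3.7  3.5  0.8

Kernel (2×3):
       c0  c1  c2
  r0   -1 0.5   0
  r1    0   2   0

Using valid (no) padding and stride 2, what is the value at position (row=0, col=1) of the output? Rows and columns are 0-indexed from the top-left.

The receptive field on the input at this output position is [0.9 -0.8 4.7 / 0.4 -2.5 5]. Elementwise product with the kernel and sum: 0.9·-1 + -0.8·0.5 + -2.5·2.

-6.3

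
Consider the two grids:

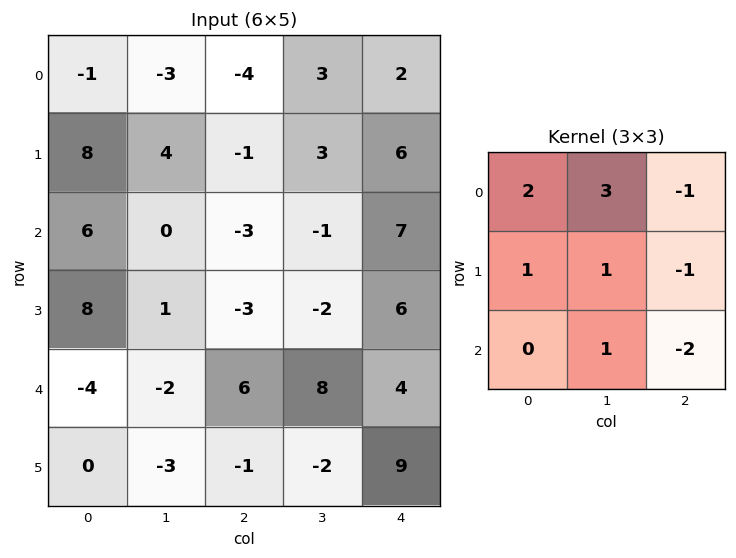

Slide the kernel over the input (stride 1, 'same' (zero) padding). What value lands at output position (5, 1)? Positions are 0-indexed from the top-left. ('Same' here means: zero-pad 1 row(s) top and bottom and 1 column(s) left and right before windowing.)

The receptive field on the zero-padded input at this output position is [-4 -2 6 / 0 -3 -1 / 0 0 0]. Elementwise product with the kernel and sum: -4·2 + -2·3 + 6·-1 + 0·1 + -3·1 + -1·-1 + 0·1 + 0·-2.

-22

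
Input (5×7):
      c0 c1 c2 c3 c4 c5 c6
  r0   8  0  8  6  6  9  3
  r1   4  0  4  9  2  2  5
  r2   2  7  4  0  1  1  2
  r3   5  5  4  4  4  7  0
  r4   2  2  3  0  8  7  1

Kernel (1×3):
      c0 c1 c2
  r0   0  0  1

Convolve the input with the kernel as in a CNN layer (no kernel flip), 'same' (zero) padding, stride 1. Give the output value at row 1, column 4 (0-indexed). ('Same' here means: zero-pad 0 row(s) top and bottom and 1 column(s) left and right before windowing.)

2

The receptive field on the zero-padded input at this output position is [9 2 2]. Elementwise product with the kernel and sum: 2·1.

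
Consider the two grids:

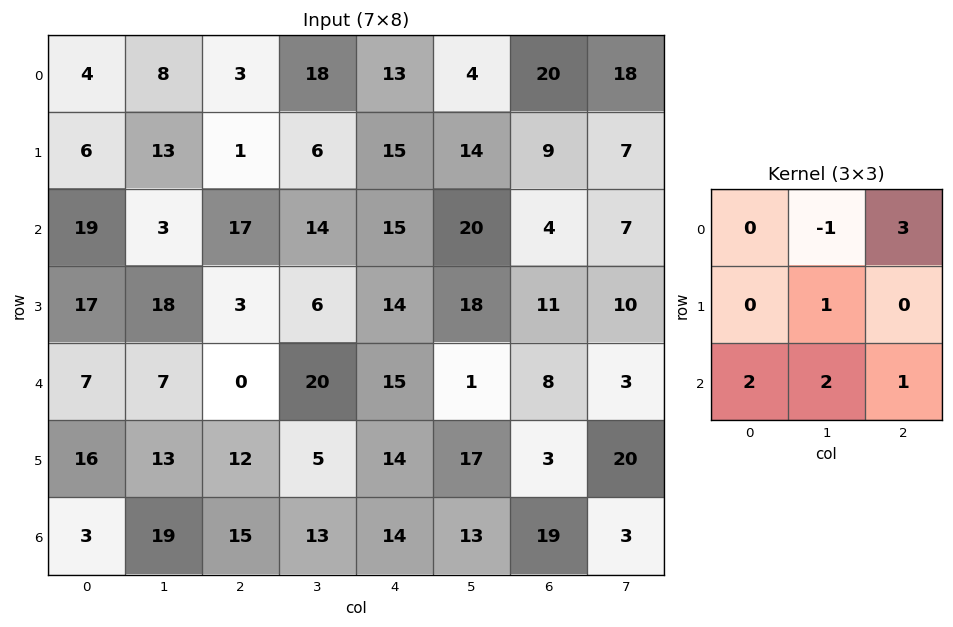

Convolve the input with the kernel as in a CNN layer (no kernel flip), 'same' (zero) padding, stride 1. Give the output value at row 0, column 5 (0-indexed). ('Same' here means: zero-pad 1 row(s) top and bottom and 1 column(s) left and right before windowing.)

The receptive field on the zero-padded input at this output position is [0 0 0 / 13 4 20 / 15 14 9]. Elementwise product with the kernel and sum: 0·-1 + 0·3 + 4·1 + 15·2 + 14·2 + 9·1.

71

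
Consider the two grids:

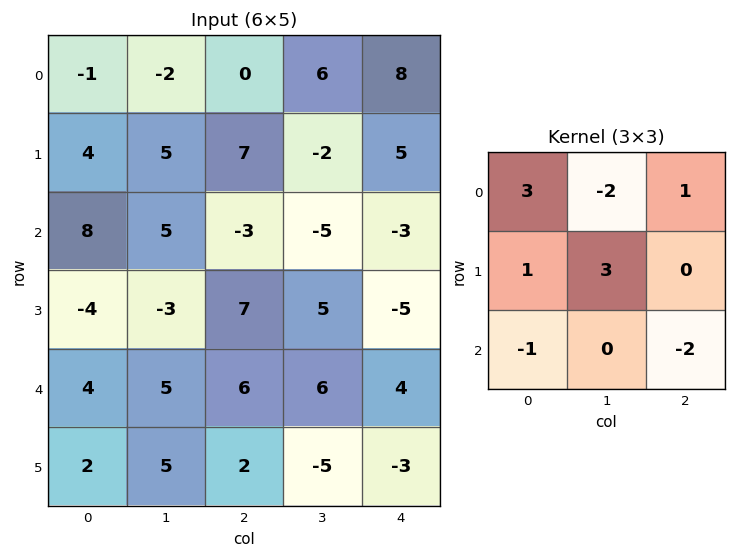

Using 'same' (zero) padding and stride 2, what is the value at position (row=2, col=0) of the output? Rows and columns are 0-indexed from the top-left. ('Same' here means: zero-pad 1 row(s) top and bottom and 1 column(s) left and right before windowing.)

The receptive field on the zero-padded input at this output position is [0 -4 -3 / 0 4 5 / 0 2 5]. Elementwise product with the kernel and sum: 0·3 + -4·-2 + -3·1 + 0·1 + 4·3 + 0·-1 + 5·-2.

7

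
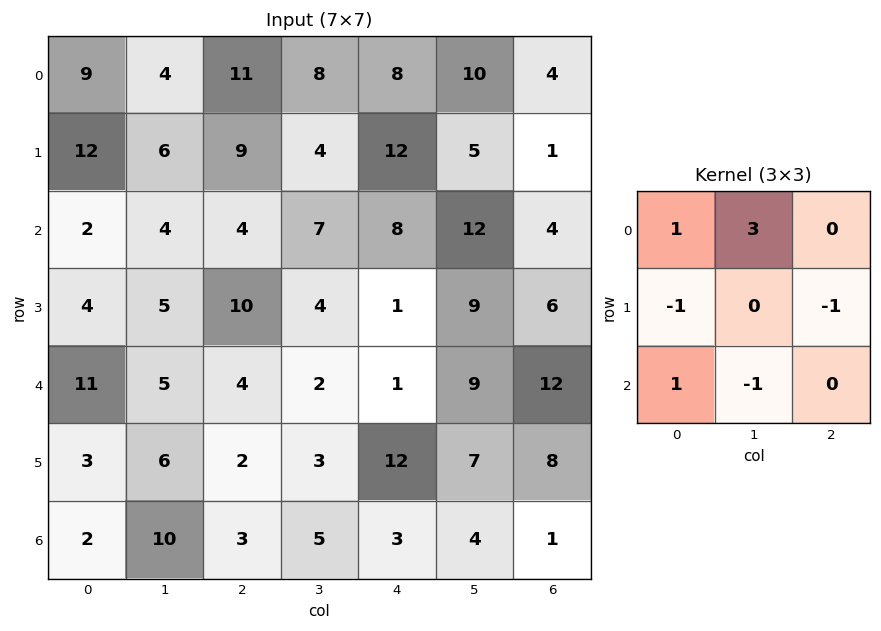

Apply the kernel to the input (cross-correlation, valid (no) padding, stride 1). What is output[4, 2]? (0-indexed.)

The receptive field on the input at this output position is [4 2 1 / 2 3 12 / 3 5 3]. Elementwise product with the kernel and sum: 4·1 + 2·3 + 2·-1 + 12·-1 + 3·1 + 5·-1.

-6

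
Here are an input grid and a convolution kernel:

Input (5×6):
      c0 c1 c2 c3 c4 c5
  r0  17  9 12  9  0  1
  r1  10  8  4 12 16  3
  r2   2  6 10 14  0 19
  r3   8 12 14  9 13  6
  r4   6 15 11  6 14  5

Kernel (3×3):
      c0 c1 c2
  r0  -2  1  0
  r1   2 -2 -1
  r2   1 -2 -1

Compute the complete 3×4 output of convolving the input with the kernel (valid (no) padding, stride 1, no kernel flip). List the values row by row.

Output[0,0]: The receptive field on the input at this output position is [17 9 12 / 10 8 4 / 2 6 10]. Elementwise product with the kernel and sum: 17·-2 + 9·1 + 10·2 + 8·-2 + 4·-1 + 2·1 + 6·-2 + 10·-1.
Output[0,1]: The receptive field on the input at this output position is [9 12 9 / 8 4 12 / 6 10 14]. Elementwise product with the kernel and sum: 9·-2 + 12·1 + 8·2 + 4·-2 + 12·-1 + 6·1 + 10·-2 + 14·-1.

-45 -38 -65 -34
-60 -59 -21 -22
-55 -28 -24 -69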